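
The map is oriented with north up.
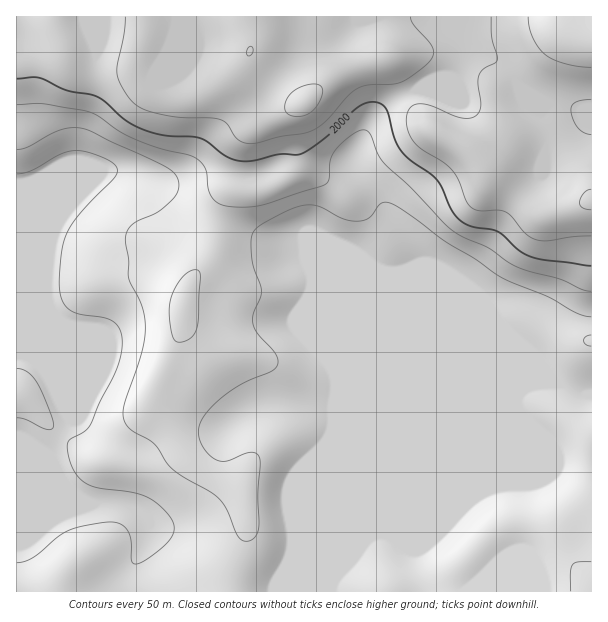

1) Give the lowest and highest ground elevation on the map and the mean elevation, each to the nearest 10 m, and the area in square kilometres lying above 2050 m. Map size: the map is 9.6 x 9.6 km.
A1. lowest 1840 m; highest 2140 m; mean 1930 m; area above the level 15.6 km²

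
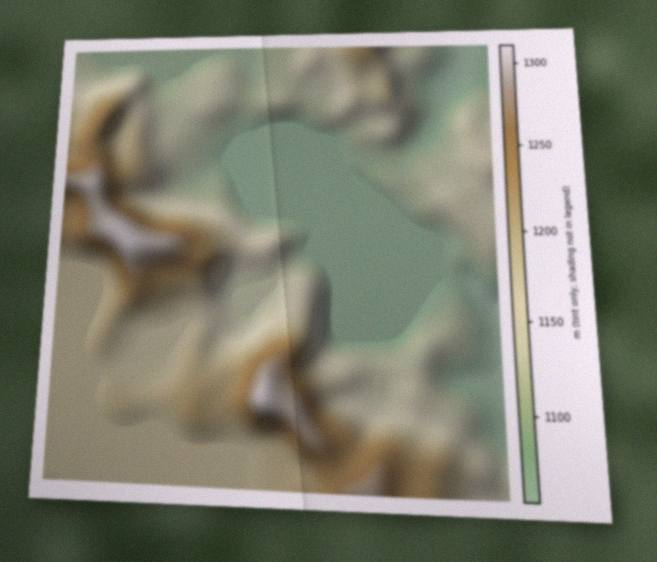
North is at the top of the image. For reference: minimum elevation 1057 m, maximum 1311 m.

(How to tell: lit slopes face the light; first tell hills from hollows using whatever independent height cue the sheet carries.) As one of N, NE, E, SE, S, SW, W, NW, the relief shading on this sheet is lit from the NW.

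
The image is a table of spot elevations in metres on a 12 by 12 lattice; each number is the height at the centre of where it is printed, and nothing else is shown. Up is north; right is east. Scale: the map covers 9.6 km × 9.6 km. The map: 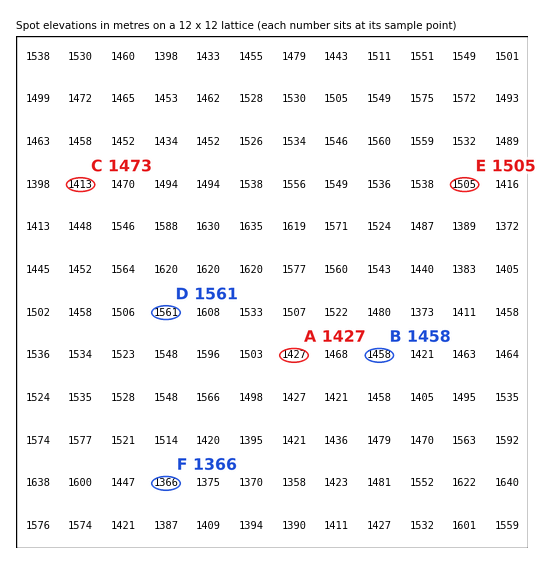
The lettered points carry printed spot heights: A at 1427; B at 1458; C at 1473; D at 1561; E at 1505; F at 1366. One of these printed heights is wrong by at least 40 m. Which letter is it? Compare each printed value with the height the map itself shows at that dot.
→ C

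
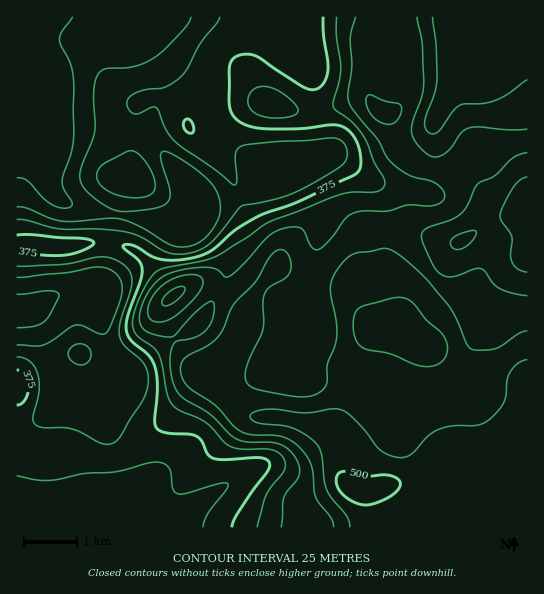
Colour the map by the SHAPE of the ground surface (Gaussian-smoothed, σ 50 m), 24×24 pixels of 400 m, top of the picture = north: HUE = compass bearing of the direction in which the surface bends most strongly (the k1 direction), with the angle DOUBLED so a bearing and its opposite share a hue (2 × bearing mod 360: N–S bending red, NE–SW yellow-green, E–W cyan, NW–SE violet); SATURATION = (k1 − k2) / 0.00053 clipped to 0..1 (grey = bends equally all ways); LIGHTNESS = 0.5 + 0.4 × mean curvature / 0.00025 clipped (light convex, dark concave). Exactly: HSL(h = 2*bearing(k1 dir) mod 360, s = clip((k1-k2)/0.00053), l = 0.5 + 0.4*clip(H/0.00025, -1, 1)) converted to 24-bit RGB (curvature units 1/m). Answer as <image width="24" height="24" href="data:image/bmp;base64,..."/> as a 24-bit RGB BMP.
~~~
<image width="24" height="24" href="data:image/bmp;base64,Qk32BgAAAAAAADYAAAAoAAAAGAAAABgAAAABABgAAAAAAMAGAAATCwAAEwsAAAAAAAAAAAAAh5CCeIGMjnF4g3eCgH9/gIB/gXl+g4RtWICIYIKhg3ijl2+Ymo51o4tqVStFi6EsnsFIhpFbXXt2am+BkJmCjH6AenaCfn+BkYNZgHpTeYBugIB8f4B8f4B/dWqFond3XoNVOXhNS36GkXWys5+5t1C5wzPBvObGgZy/qoeqYYeQUoJsdZF2jHuCfXqDf36CkYRVoKBjYItPYYlOhpRbbYNUVG9RkXFormx7g4tGGU0UHFYajFk0cic8gNaPqdmyc2SrlZTDuWbTrXicV4F1hoRyhH10gIR5i5fQopvSnJvPdpbNg1/EwHeufGeLWYRnfWWU1zR/t0AcGCoJGS8KP8MyWOFLk4lBWq5LTn1kekaCzpShgWegc4SFf4B/foB9XKw8XpeOp4iGilZ/X0V3tnmnvnuplGRlSy84hDFP6MTnvrfyXr36geblfLG4icWtdKqcbD1ZOnFcoql7roSviG+wqXGehnhtgO46JV1LgW9Df2RXRnpqUmqQ0EWT0SxSf0SPaejHnejfnrPgm7HkZ3bKrH/Bt2thdTY3b32AcoF6SYdHj5RhblhbmF+AsnKE7fLZHSZ4g2tfbolbfoB/Jkxchidx25GapcvHe9OWP55TWX9EcV08ZE05empBqE5LrZaKVYaGgHpqe4Fac4Fif11rUnN+tqGJ7KGsfRSZs2aEb8R/U26CNBAqK1pGwujHyMXdwpukhn5mTHJhem9kZWqOfHOWlYhzrI9ffjtTlEQ3h8lMJ6N6aJeoUnOpl7uotkRZeznHuLXWwKvVdgCMxihvD/VFAPEcPZZQ32qWxnRxUIh8ZnaBYYRyS0WDt1tusWdraWOjjc/W3OjsQlbDSVx6UHVRcKFQa3E6QV5BpMBWjlQ/HgBs/c708di4G58SHmA4Zy+H4r+wgoesSlKAf3+APDNmlKx9mLHAmaDGi8Wil5pikzaBfHGAfoB+bIZieoFYS3ldh7NQgkhKBh0tNXjR/M/g99TmEoFiFHd30LiRv1xbQG9ueH+ATDeIfcOFdJNzg5JssqZ6ell1g1R1f3+AgHp3gXRahIwuT14dUW4STFklGi8vAVUZWPVS98/88cz/CE29VHSh1XGNqn96OIaaWneuk6h9eIN0h5Z7oJpxgj1niYlRc31jlUdupHFkqoTPpYDXk4XYNXulMnyRRv+kK/+FEZtT8zK2/2ndSkydv4Kq18i+QlmYTGWHrZaLdYd7kJpzg01kkDx0v51+Rn5pTm+Qtai5prvuzN7/0sz/18z/zNr/xPX4fQQJLCEHBzIBuHscxXevfoGq262pnE+aRmp0nJBwm3+Bm3iZe02abI/JzbzfvYHNQ3GKmKNUmsR0XnQyPTIVXjkGUjgAMyEAdXgxfYB9fIB/CFAzbb8rWLKVvIrG6ozng2O6caelkK2uimWmeaCvVJybg1FvzXCLi1C3vIWatqA1Zyk4byA7nUM1vYVrjZPEduS0NmaRgH5/exx9fs1CP2wgIkoNQ4cizoPFt425iF5ngUA/m387X1Q5U109f7FZX1WVxLago41+Uz2HbUTDsbPSp7PRwNPYdobLYDZ6YRYqSuhLYKqMf4B/f4B/RntCGV0RnU4ylRUojWAxmb1VV3+veJmvbKh6UG93ird0hnRaXnx8OlttnrZxlI1ny8pnchRCYg8qceKehdCgdUhVeH9WfYBkf4Bre4B1JRIxs1I/p82hoeXJLEi/rGydmoV/YYiQa6R6gIB/enqAO0d0pKljkIBavZ5WXRyBn73Znde5kkGFoDdUlWQze34qd5gnXGogGxIkls9PkuhlUssiFBoyo4t4m6+sdoqiboSLgIB/dXSASEqDloN6nJaHp5WMQWOegMaZsm17aTSQuXfJyMHjxtzziZvzo1P8VjjpxvHcsLfZ2paEED1NOaNIiZNeg2NbfnFegH9/c3OASUp3g52BjbKomIyzh3KuX5V5pFhpTUt+bbiepdSzlH+yZUN2Rytzx366t9uaVFl56rCjHzubWZVgWnpYfHVsiX53gH9/e1l0Vnt/dLh4baN+aHeCn2+Vm2yVlGaJeY6XZK5sj6pOfVNEcU5XLChMpr5Vx9F/XFN008SANTGic1WoaImAZnh1iopxi2mLdGSedqimdK97dYFqX2pgZ3Nnj3ONkHego5ablY5+loBrfmV6cWuAPyhzrdWMp7J3bl97w8F/QqnDODSRqnl/ZGqEhIyBc4CMa3WHkJp1kYdmfmtkbHxmV3JjanladXxZnYtdm3pploR5fXKEYV+BNDWFx9aQmoFrfHqArsB3Kji4ND1tsJl4aHGHfIl6"/>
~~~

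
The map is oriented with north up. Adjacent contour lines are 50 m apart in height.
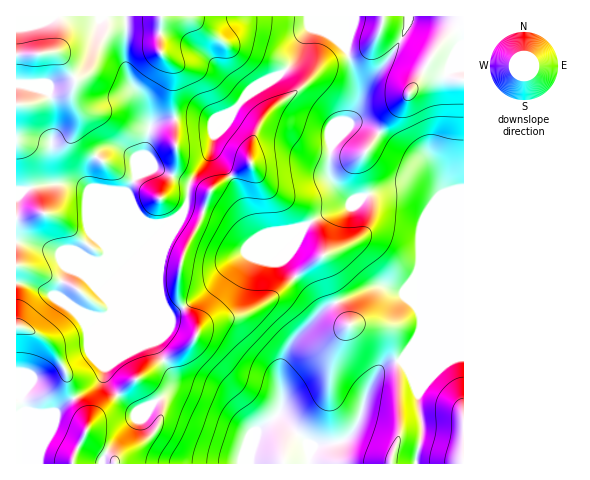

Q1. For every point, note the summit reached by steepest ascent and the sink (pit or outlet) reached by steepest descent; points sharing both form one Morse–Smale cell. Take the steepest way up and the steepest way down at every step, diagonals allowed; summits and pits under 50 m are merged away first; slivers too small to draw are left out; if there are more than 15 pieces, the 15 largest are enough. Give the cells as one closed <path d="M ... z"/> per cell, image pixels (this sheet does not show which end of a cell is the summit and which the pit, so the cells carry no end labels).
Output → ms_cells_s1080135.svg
<path d="M349 16l-333 1 0 225 19 3 33 11 16 0 6 3-23 10-7 15-2 11 22 16 21 6 5-1 7-7 23-56 32-32 8-4-14 38-2 12 3 56-7 17 0 6 15 28 7 6 44 15 18 18 13 18-2 33 57 0 1-9 7-10 16-1 14-4 6-7 7-13 8-29 11-19 10-8 12-3 17-21 4-10 0-15-4-6 3-72 10-26 14-17 0-6-6-15-13-15-19-6-30-22-12-6-13-1-5 6 10-18 2-9-1-17-11-36 4-17z"/><path d="M463 16l-113 1 0 15-4 17 11 36 1 17-11 25 4-4 13 1 12 6 30 22 19 6 13 15 6 15 0 6-14 17-10 26-3 72 4 6 0 15-4 10-14 20 46 0 15-3z"/><path d="M175 218l-7 3-6 9-1-2-25 25-23 56-7 7-5 1-21-6-22-16 2-11 7-15 23-10-6-3-16 0-37-12-15-1 1 221 18-1 21-51 11-10 27-15 7-8 3-8 2 8 6 10 24 23 14-5 14-11 14-1 53 25 17 10 5 7 0-6-4-6-24-27-10-6-37-12-7-6-14-25-1-9 7-17-3-56 2-12 14-34z"/><path d="M104 371l-3 8-7 8-27 15-11 10-21 52 216-1 2-25-10-11-65-32-14 1-14 11-14 5-24-23-6-10z"/><path d="M463 358l-14 2-47 0-17 5-7 7-11 19-8 29-7 13-11 9-25 3-7 10 0 8 154 1z"/>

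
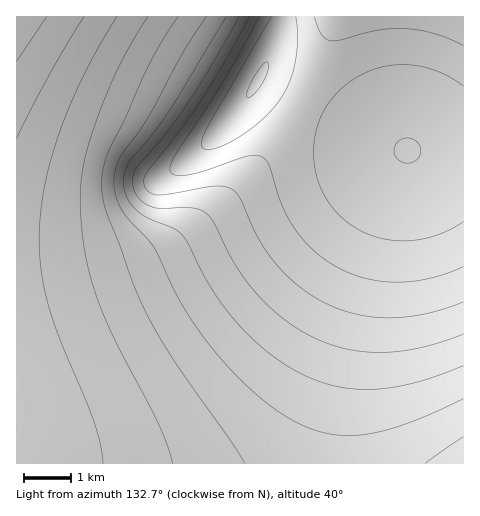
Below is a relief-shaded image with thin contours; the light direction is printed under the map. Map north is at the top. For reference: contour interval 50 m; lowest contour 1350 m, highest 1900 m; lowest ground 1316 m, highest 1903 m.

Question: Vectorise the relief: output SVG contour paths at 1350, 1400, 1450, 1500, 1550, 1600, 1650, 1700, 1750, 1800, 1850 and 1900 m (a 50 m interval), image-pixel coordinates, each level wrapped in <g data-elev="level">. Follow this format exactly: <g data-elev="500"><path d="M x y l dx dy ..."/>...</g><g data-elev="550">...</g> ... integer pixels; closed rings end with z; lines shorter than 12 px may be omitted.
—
<g data-elev="1350"><path d="M47 17l-30 44"/></g><g data-elev="1400"><path d="M84 17l-35 59-32 62"/></g><g data-elev="1450"><path d="M117 17l-32 56-25 57-15 52-4 25-2 24 2 36 7 38 12 35 34 81 6 23 3 19"/></g><g data-elev="1500"><path d="M148 17l-17 26-14 27-24 60-7 23-4 20-2 20 1 22 5 45 13 42 17 40 43 83 9 21 5 17"/></g><g data-elev="1550"><path d="M425 463l38-26"/><path d="M178 17l-28 45-26 58-16 32-6 22 1 22 4 18 26 69 17 38 26 43 53 75 16 24"/></g><g data-elev="1600"><path d="M206 17l-24 38-35 64-26 36-5 12-2 13 1 14 6 14 8 11 25 29 22 45 18 30 29 38 34 34 33 24 15 7 15 6 28 4 31-4 38-12 46-21"/></g><g data-elev="1650"><path d="M226 17l-58 95-40 53-4 9-1 9 2 10 5 9 6 7 8 7 28 12 9 6 7 9 23 45 24 32 16 17 16 15 18 12 17 10 18 8 17 5 19 2 19 0 20-2 21-5 47-16"/></g><g data-elev="1700"><path d="M239 17l-28 48-25 41-21 28-29 35-3 7 0 7 4 13 8 8 9 4 8 1 30-1 8 2 7 4 7 9 22 43 21 28 15 15 15 13 17 10 17 9 33 9 34 2 36-5 39-13"/></g><g data-elev="1750"><path d="M249 17l-22 42-25 39-21 31-35 45-2 8 2 7 6 5 7 1 55-9 10 0 8 3 9 10 21 45 18 25 13 12 15 12 17 10 16 7 28 6 30 2 32-5 32-11"/></g><g data-elev="1800"><path d="M463 46l-30-13-30-4-25 1-37 10-11 1-4-2-5-5-7-17"/><path d="M259 17l-36 65-49 75-4 10 1 6 7 2 12-1 55-17 8-2 7 1 5 3 4 6 13 39 13 25 19 22 23 16 14 7 16 5 31 3 33-4 32-11"/></g><g data-elev="1850"><path d="M463 86l-22-13-25-8-26 0-23 7-23 14-17 19-10 22-3 26 3 25 10 22 16 19 21 14 25 7 25 0 26-6 23-12"/><path d="M272 17l-65 112-6 14 1 4 2 2 6 0 10-2 22-12 22-17 16-19 10-17 5-20 3-24-2-21"/></g><g data-elev="1900"><path d="M403 162l10 0 7-7 0-9-7-7-6-1-5 1-7 7 0 9 3 5z"/><path d="M247 97l3 0 3-2 10-12 5-14-1-7-4 3-8 11-7 14z"/></g>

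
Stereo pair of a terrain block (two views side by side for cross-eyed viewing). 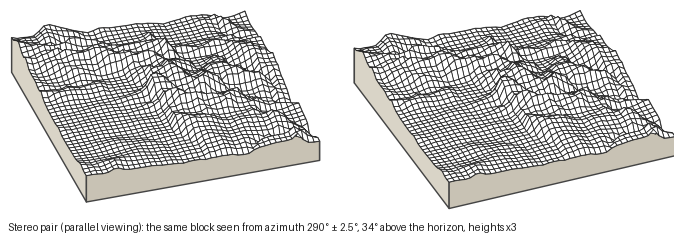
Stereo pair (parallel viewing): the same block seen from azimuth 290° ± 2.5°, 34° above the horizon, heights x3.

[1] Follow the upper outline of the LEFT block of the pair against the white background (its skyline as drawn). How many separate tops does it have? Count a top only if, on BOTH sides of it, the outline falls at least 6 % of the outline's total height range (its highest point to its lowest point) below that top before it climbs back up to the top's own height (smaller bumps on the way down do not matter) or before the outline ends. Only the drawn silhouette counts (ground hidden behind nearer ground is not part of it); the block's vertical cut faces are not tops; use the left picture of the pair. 2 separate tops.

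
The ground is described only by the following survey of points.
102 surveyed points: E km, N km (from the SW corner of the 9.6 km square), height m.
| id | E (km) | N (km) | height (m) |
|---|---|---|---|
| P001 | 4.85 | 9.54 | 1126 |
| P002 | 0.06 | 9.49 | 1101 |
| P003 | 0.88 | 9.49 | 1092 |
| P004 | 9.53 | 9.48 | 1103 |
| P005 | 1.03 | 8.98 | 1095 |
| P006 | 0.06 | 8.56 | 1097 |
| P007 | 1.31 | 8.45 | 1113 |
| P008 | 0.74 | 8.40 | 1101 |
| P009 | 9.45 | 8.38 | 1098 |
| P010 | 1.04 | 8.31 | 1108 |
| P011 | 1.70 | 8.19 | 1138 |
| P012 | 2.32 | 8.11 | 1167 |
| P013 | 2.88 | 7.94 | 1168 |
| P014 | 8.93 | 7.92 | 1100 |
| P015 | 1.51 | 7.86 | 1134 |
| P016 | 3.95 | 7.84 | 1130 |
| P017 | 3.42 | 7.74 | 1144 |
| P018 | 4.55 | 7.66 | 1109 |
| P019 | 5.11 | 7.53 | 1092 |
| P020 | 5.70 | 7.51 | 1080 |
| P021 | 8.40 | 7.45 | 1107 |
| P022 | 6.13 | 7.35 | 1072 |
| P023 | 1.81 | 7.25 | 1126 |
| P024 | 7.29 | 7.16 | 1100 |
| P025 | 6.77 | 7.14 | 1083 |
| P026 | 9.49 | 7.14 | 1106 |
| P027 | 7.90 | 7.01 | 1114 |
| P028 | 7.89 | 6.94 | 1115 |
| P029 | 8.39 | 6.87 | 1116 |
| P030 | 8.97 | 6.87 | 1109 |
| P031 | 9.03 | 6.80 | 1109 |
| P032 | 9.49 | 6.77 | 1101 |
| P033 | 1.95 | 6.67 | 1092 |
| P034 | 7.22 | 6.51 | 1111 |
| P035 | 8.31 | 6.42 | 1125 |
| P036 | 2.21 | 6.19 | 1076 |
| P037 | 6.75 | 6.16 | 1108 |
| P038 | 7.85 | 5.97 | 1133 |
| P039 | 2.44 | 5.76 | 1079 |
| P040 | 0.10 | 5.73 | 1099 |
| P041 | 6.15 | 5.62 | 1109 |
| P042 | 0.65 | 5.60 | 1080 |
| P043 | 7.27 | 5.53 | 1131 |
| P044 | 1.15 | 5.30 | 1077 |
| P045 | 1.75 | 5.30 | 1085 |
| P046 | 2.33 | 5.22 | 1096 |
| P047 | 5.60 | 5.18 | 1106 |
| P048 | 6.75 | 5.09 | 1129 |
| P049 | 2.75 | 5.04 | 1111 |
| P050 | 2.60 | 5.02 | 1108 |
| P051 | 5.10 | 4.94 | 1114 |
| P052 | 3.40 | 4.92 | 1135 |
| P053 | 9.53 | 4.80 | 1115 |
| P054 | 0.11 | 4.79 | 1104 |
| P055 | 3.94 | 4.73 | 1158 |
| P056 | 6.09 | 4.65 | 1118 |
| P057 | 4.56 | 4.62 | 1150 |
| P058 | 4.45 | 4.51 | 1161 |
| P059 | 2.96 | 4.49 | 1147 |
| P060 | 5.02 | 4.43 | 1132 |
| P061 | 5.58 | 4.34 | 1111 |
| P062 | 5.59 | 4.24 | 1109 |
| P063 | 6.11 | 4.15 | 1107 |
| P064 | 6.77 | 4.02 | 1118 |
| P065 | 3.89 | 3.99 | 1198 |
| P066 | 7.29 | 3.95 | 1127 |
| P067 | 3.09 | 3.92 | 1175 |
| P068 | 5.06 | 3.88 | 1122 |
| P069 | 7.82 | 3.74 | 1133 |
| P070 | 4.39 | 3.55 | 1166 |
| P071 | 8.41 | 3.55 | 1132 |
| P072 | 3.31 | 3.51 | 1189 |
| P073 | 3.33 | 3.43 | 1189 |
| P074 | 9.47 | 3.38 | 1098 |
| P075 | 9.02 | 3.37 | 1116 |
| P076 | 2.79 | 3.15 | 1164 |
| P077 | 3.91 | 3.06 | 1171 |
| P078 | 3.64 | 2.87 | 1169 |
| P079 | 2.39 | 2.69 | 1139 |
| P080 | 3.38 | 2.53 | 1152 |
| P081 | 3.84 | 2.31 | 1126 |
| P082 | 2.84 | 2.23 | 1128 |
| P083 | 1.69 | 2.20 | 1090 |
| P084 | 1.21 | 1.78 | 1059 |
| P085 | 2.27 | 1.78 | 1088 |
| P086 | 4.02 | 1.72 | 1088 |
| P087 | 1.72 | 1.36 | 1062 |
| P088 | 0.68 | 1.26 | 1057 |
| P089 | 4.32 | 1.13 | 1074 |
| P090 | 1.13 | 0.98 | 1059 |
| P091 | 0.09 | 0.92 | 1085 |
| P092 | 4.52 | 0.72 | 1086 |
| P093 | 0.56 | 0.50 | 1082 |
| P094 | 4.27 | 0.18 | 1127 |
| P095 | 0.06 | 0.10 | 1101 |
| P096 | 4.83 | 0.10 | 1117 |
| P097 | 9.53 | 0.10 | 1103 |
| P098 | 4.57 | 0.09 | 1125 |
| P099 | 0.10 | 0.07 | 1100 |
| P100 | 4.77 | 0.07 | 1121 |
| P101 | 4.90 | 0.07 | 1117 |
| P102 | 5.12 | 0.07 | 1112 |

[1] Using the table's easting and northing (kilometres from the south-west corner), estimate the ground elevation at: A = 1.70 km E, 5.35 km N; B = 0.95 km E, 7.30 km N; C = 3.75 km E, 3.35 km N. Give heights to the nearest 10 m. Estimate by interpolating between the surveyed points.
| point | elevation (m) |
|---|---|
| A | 1080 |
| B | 1120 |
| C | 1190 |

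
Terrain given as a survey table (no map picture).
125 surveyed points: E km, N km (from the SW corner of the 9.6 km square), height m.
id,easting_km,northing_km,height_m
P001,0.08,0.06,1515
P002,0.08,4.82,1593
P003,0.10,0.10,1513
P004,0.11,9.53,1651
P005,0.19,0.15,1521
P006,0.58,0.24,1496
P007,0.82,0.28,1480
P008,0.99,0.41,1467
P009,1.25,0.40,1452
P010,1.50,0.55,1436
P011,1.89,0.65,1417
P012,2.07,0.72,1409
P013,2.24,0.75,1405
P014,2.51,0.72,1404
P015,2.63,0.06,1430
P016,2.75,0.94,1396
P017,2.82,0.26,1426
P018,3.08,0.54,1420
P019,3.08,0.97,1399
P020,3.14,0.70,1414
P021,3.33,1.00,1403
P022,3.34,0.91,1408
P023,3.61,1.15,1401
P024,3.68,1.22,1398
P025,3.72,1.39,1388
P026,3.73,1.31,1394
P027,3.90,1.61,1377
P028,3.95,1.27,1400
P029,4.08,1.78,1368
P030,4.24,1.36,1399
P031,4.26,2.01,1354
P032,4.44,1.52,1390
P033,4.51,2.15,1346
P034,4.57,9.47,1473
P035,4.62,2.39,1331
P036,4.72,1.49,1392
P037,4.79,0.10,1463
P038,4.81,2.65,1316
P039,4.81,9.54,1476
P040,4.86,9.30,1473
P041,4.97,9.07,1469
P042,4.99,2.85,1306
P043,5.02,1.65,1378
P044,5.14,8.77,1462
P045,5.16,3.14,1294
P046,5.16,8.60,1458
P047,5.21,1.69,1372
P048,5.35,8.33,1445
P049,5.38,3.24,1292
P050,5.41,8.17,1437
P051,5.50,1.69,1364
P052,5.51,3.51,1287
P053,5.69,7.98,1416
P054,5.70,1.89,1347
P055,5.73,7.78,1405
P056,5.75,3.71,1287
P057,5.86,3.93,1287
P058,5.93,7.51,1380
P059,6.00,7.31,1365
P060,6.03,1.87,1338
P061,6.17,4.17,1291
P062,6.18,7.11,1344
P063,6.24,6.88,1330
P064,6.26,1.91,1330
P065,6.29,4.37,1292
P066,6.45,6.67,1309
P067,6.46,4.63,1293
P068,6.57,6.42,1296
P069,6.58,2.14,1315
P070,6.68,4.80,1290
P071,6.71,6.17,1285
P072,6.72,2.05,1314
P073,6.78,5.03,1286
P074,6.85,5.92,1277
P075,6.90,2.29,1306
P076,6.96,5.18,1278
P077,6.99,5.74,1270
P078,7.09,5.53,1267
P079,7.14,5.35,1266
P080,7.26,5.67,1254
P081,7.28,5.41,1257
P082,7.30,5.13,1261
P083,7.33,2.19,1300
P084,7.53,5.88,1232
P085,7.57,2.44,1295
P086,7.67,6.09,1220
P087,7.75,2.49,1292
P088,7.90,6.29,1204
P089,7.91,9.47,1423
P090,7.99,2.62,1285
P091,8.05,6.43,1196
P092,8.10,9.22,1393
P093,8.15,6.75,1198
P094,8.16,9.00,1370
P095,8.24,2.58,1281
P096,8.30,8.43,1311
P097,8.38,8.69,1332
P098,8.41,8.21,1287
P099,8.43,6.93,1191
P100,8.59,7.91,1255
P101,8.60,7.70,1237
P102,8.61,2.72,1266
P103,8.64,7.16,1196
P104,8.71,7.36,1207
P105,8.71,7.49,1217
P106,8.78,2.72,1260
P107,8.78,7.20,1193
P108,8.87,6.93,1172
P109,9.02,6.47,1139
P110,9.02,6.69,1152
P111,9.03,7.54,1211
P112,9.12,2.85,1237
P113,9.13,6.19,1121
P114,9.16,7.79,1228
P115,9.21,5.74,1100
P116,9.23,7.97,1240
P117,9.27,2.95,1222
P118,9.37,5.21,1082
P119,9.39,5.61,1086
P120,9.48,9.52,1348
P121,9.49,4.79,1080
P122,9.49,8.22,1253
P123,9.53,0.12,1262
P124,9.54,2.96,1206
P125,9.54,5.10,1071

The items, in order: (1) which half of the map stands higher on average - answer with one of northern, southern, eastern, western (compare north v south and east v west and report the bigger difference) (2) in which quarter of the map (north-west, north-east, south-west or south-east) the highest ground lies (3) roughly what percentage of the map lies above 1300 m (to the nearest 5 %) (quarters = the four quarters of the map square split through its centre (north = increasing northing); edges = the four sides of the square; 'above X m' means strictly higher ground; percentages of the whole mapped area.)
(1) On average the western half of the map is the higher ground.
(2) Look to the north-west quarter for the highest ground.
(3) About 70 % of the map lies above 1300 m.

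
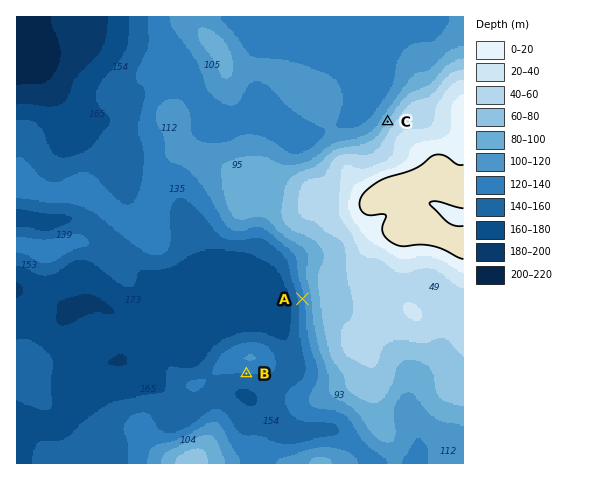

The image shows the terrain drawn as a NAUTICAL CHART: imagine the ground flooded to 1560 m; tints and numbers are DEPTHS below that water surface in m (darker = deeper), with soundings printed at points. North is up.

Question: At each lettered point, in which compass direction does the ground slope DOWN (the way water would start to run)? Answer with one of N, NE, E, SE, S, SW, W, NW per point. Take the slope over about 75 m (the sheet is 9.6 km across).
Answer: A W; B S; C NW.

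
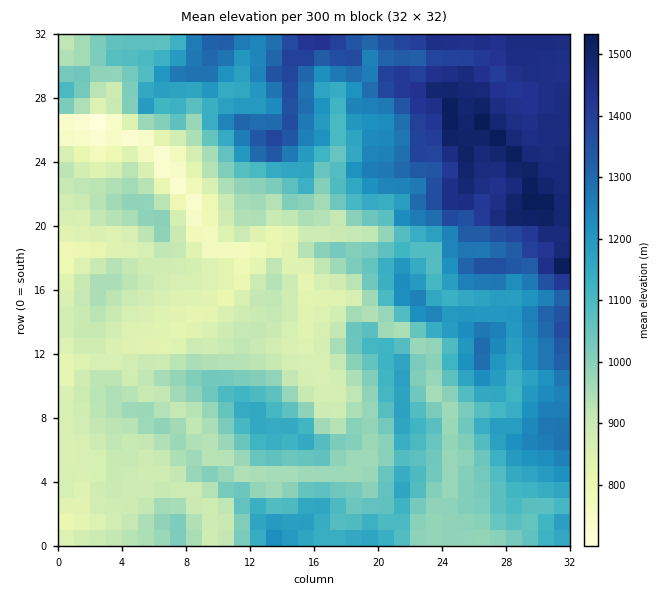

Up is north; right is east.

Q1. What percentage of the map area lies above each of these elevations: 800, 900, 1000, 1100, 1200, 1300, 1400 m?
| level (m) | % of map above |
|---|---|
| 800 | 97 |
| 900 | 78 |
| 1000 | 57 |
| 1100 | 43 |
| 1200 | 29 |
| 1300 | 18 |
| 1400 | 11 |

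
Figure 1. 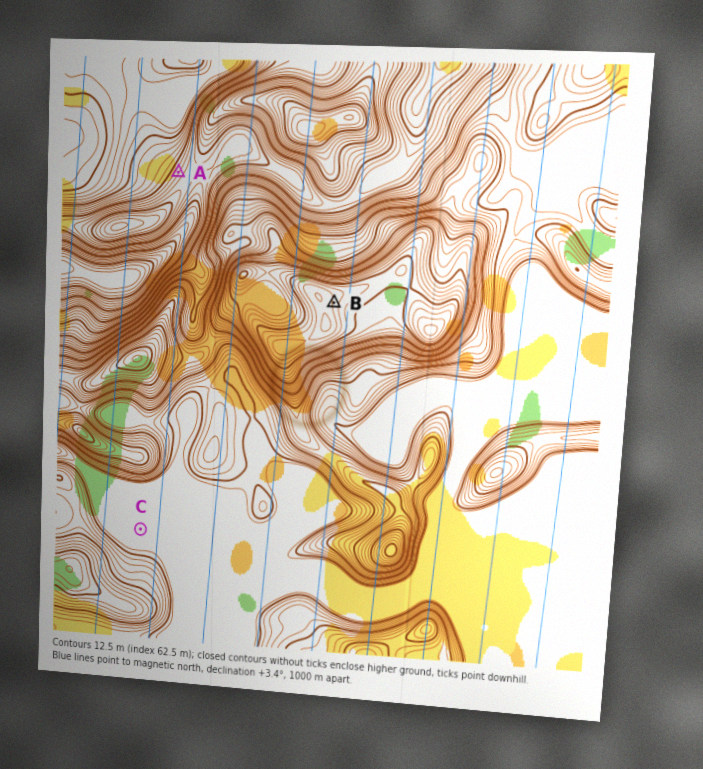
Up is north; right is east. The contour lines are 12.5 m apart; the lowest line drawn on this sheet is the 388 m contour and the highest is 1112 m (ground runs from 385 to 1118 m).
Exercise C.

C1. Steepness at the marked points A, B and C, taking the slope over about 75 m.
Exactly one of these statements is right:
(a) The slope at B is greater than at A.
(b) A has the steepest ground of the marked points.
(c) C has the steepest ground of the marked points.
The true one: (b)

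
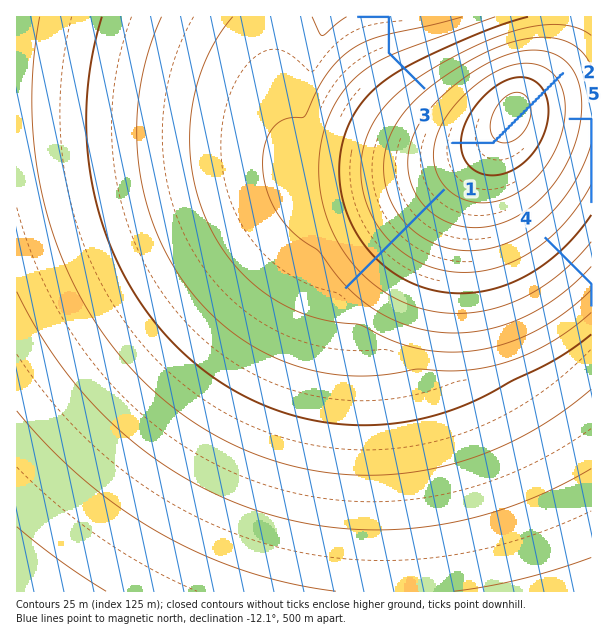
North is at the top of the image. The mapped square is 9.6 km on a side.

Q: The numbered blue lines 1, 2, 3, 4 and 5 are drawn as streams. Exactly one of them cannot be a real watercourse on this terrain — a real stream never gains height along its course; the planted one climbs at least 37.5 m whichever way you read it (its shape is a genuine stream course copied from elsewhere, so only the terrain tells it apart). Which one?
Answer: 2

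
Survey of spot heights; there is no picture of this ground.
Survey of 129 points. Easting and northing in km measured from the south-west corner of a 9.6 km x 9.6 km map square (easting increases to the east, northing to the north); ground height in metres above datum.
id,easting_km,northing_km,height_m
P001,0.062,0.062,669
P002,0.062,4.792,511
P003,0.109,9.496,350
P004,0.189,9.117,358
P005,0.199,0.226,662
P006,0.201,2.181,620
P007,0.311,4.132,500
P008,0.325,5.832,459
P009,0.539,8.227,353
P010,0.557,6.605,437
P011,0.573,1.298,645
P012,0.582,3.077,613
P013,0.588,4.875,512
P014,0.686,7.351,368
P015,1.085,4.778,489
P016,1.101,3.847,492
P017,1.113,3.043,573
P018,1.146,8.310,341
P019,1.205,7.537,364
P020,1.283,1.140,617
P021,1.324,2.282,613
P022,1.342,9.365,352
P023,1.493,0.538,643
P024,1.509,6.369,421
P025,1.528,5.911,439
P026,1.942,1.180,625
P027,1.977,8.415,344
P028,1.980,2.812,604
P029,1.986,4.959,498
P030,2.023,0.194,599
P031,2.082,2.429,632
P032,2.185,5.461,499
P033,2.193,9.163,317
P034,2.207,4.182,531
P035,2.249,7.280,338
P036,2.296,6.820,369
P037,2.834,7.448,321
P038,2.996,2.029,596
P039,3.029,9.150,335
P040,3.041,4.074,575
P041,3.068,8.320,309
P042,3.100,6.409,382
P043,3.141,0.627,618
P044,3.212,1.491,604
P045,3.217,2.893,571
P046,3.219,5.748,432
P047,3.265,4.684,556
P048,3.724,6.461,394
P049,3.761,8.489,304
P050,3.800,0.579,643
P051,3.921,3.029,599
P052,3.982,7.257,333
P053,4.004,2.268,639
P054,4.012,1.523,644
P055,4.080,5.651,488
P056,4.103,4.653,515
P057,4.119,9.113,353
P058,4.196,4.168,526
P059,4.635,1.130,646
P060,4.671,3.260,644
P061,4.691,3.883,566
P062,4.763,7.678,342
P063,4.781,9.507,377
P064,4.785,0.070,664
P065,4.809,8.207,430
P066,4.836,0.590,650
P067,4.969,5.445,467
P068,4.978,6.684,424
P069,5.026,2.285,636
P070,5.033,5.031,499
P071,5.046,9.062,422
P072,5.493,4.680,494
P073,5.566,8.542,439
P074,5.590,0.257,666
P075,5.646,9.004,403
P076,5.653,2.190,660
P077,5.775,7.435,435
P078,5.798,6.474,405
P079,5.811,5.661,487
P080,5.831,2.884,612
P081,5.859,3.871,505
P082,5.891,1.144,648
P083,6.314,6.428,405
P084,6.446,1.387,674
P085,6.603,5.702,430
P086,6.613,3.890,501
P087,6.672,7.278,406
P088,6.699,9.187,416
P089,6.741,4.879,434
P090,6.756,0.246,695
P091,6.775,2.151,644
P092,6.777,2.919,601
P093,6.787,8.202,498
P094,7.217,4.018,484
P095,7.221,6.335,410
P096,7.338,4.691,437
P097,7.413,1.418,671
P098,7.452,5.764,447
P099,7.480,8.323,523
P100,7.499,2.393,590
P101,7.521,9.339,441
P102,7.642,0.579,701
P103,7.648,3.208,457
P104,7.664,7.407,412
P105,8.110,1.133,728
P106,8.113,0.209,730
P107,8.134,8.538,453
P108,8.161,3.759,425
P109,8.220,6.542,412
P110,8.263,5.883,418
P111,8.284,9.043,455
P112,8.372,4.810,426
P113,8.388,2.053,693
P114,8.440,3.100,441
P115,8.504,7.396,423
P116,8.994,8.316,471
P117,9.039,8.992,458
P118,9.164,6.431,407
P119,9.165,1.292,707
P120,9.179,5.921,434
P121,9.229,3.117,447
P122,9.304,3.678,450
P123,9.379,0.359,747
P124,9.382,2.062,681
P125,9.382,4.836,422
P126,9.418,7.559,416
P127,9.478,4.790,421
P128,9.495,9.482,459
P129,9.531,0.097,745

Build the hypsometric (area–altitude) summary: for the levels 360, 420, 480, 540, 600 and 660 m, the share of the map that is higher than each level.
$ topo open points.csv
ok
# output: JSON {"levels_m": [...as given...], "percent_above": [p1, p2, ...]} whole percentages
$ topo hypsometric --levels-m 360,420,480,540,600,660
{"levels_m": [360, 420, 480, 540, 600, 660], "percent_above": [90, 73, 49, 36, 29, 10]}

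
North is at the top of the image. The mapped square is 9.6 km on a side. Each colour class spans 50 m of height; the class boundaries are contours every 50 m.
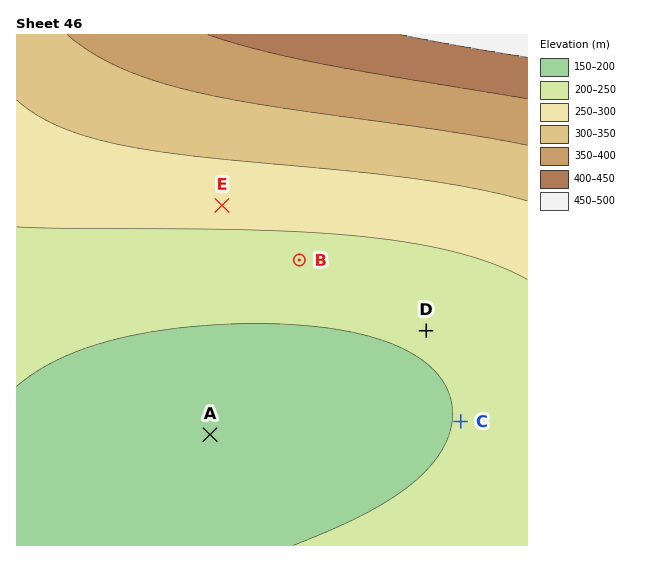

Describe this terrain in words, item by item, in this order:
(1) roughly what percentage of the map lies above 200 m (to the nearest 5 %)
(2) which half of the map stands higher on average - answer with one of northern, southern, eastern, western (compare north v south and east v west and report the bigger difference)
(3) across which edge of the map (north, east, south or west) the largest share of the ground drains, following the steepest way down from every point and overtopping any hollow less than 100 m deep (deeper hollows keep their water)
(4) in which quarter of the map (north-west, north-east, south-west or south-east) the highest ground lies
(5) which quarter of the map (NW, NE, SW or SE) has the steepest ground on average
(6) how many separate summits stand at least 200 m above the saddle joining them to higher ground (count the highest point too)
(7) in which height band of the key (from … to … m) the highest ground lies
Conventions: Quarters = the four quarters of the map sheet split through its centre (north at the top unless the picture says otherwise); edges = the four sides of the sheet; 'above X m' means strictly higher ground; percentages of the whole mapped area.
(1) About 70 % of the map lies above 200 m.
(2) Taken as a whole, the northern half is higher than the southern.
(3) Drainage is mainly to the south: more ground falls towards that edge than towards any other.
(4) The highest point lies in the north-east quarter of the map.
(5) Slopes are steepest in the north-east quarter.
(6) There is 1 summit with 200 m or more of prominence.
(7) The highest point is somewhere between 450 and 500 m.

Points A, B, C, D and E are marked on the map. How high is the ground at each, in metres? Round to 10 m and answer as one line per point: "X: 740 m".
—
A: 170 m
B: 230 m
C: 200 m
D: 210 m
E: 270 m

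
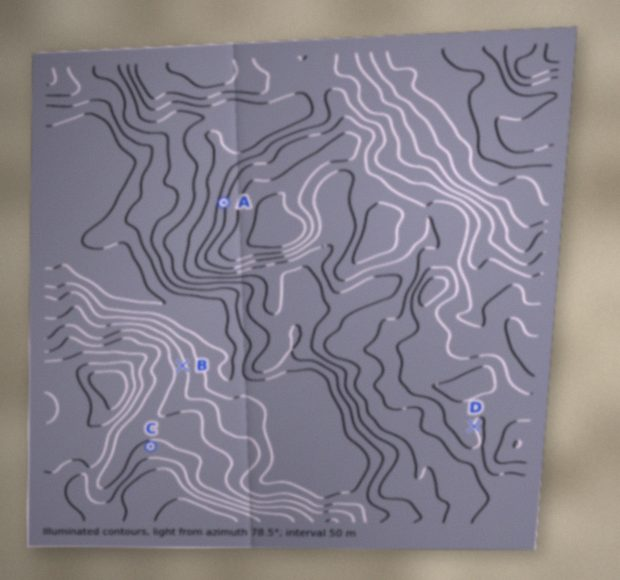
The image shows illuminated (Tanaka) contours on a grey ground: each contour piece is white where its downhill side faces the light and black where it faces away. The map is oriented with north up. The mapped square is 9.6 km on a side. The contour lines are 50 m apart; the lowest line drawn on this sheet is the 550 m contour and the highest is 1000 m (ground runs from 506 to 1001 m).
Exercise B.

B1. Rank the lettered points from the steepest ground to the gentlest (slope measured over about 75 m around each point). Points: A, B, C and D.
A B C D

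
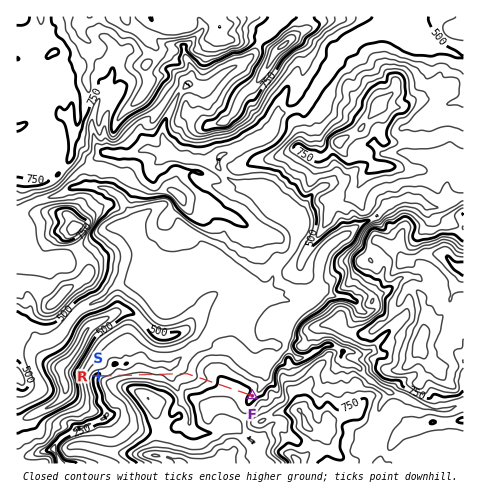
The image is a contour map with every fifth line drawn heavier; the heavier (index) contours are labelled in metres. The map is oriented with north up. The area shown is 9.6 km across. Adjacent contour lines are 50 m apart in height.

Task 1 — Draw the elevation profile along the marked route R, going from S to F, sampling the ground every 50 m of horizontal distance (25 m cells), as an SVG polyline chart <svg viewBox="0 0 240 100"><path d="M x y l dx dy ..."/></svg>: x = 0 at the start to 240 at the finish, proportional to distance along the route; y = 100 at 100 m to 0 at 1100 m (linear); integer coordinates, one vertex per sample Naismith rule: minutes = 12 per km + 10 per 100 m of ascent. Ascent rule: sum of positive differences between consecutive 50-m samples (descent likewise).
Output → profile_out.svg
<svg viewBox="0 0 240 100"><path d="M0 86l4-2 3-2 4-1 3-1 4-1 3-2 4-1 3 0 4-1 4 0 3 0 4 0 3-1 4 0 3 0 4 0 3 0 4 0 3 0 4 0 4 0 3 0 4 1 3 0 4 0 3 0 4 0 3 1 4 1 4 1 3 0 4-1 3-1 4 0 3-1 4 0 3 0 4-1 4-1 3 0 4-1 3-1 4-1 3-2 4-1 3-1 4-1 3-1 4-1 4-1 3-1 4-1 3-1 4-1 3 0 4-1 3 0 4 0 4 0 3-1 4 1 3 0 4 0 3 1 4 1 3 1 4 2 2 0"/></svg>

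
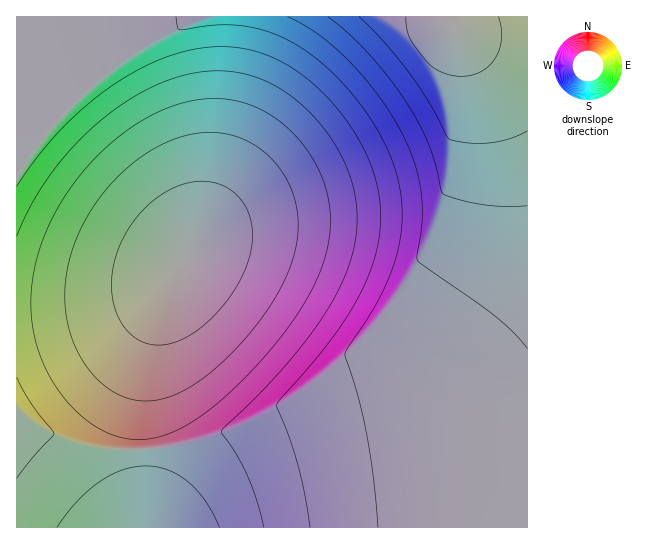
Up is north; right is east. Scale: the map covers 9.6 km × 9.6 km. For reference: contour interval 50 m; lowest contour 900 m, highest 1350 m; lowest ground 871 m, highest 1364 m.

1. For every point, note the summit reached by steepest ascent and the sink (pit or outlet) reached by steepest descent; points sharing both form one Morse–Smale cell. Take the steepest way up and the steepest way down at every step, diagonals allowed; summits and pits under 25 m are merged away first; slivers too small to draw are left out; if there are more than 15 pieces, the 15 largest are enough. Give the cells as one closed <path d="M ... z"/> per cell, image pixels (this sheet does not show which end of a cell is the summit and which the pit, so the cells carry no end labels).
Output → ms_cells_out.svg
<path d="M527 16l-510 0-1 290 53-1 50-6 24-7 16-8 18-15-16 33-14 55-6 45 0 45 2 2 48-6 36-11 80-35 98-30 40-19 16-11 18-16 18-26 12-29 7-41-3-48-10-47-18-47-18-36-12-17 31 10 41 5z"/><path d="M457 29l-2 1 17 27 23 49 10 33 8 38 3 26-1 38-10 37-12 24-12 16-20 19-43 24-111 36-62 28-30 11-44 11-28 2 2 79 383-1 0-481-42-6z"/><path d="M175 269l-16 15-16 8-24 7-50 6-52 2-1 104 22 17 39 16 30 5 35 0-1-47 6-45 9-39z"/><path d="M17 412l0 116 127-1-2-78-35 0-30-5-39-16z"/>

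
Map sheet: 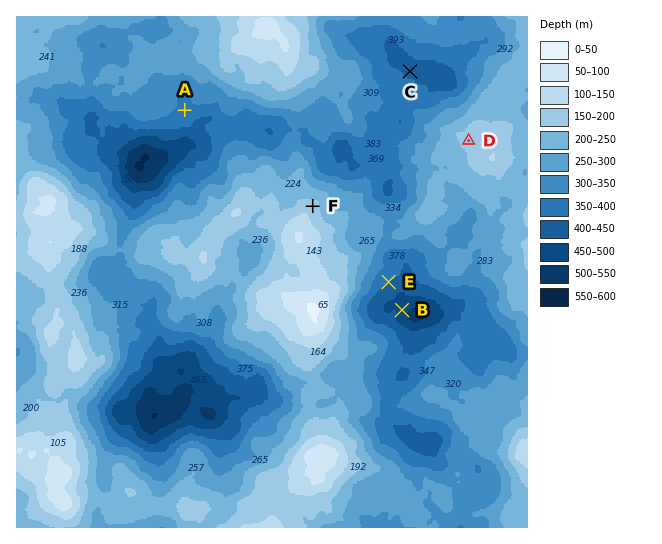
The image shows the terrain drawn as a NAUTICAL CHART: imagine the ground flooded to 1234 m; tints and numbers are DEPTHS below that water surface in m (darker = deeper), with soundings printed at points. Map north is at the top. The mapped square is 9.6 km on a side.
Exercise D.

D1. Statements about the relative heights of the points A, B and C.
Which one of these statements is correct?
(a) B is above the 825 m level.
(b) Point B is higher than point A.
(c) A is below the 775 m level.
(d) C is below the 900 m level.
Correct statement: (d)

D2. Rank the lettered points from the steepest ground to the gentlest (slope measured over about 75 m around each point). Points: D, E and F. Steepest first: E F D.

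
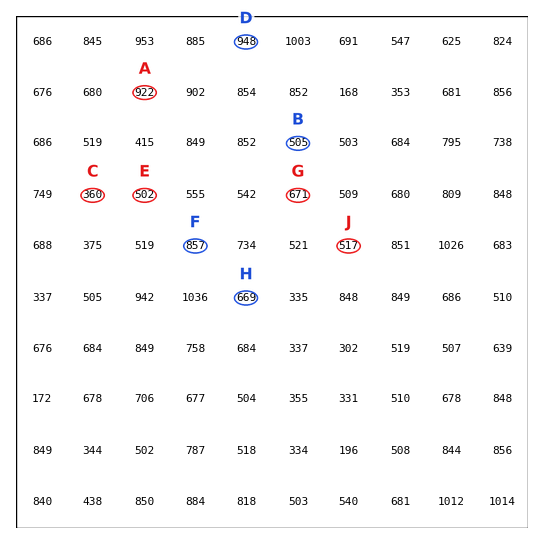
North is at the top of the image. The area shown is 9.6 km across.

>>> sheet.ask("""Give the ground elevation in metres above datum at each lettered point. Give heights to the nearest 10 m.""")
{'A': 920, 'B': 500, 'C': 360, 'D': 950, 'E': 500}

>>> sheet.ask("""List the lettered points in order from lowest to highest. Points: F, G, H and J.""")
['J', 'H', 'G', 'F']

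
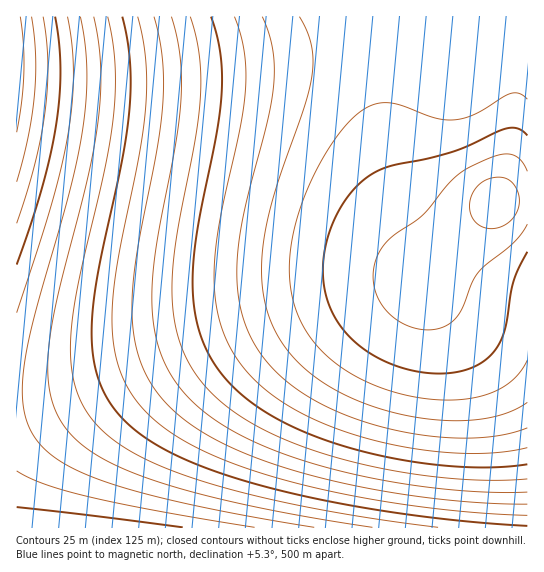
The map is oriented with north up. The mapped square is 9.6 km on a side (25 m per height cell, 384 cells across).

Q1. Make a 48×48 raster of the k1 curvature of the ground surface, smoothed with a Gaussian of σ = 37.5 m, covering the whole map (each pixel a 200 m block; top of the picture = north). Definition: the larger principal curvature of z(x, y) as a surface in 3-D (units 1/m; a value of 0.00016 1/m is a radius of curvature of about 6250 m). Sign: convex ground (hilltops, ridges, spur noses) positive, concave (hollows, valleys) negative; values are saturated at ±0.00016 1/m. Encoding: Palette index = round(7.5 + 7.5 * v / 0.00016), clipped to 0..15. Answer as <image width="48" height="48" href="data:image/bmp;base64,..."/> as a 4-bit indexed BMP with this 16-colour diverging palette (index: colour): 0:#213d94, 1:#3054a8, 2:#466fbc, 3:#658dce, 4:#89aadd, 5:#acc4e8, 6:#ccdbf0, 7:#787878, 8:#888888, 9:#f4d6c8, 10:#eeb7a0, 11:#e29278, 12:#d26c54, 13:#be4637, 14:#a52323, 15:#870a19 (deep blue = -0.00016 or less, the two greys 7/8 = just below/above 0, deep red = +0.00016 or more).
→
<image width="48" height="48" href="data:image/bmp;base64,Qk32BAAAAAAAAHYAAAAoAAAAMAAAADAAAAABAAQAAAAAAIAEAAATCwAAEwsAABAAAAAAAAAAlD0hAKhUMAC8b0YAzo1lAN2qiQDoxKwA8NvMAHh4eACIiIgAyNb0AKC37gB4kuIAVGzSADdGvgAjI6UAGQqHAJmZmZmZmZmZmZmZmZmZmZmZmZmZmZmqqpmZmZmZmZmZmZmZmZmZmZmZmZmZmZmqqpmZmZmZmZmZmZmZmZmZmZmZmZmZmZmqqpmZmZmZmZmZmZmZmZmZmZmZmZmZmZqqqpmZmZmZmZmZmZmZmZmZmZmZmZmZmZqqqpmZmZmZmZmZmZmZmZmZmZmZmZmZmZqqqpmZmZmZmZmZmZmZmZmZmZmZmZmZmZmqqpmZmZmZmZmZmZmZmZmZmZmZmZmZmZmqqpmZmZmZmZmZmZmZmZmZmZmZmZmZmZmaqpmZmZmZmZmZmZmZmZmZmZmZmZmZmZmaqpmZmZmZmZmZmZmZmZmZmZmZmZmZmZmZqpmZmZmZmZmZmZmZmZmZmZmZmZmZmZmZmpmZmZmZmZmZmZmZmZmZmZmZmZmZmZmZmZmZmZmZmZmZmZmZmZmZmZmZmZmZmZmZmZmZmZmZmZmZmZmZmZmZmZmZmZmZmZmZmZmZmZmZmZmZmZmZmZmZmZmZmZmZmZmZmZmZmZmZmZmZmZmZmZmZmZmZmZmZmZmZmZmZmZmZmZmZmZmZmZmZmZmZmZmZmZmZmZmZmZmZmZmZmZmZmZmZmZmZmZmZmZmZmZmZmZmZmZmZmZmZmZmZmZmZmZmZmZmZmYiIiIiIiIiIiIiJmZmZmZmZmZmZmZmZmYiIiIiIiIiIiIiIiIiImZmZmZmZmZmZmYiIiIiIiIiIiIiIiIiIiImZmZiImZmZmoiIiIiIiIiIiIiIiIiIiIiZmIiJmZmqqoiIiIiIiIiIiIiIiIiIiIiIiIiJmZqqu4iIiIiIiIiIiIiIiIiIiIiIiIiJmaq7u4iIiIiIiIiIiIiIiIiIiIiIiIiJmqvMzIiIiIiIiIiIiIiIiIiIiIiIiIiZmrzN7oiIiIiIiIiIiIiIiIiIiIiIiIiZqrze/4iIiIiIiIiIiIiIiIiIiIiIiIiZq83v/4iIiIiIiIiIiIiIiIiIiIiIiIiZq83v/4iIiIiIiIiIiIiIiIiIiIiIiIiZq83//4iIiIiIiIiIiIiIiIiIiIiIiIiZq83v/4iIiIiIiIiIiIiIiIiIiIiIiIiZq7q+/4iIiIiIiIiIiIiIiIiIiImIiIiZmYit/4iIiIiIiIiIiIiIiIiIiJmYiIiIh3ic/4iIiIiIiIiIiIiIiIiIiJmZiIiId3eb74iIiIiIiIiIiIiIiIiIiJmZmIiHd3eL34iIiIiIiIiIiIiIiIiIiZmZmIiHd3eK34iIiIiIiIiIiIiIiIiIiZmZmYiHd2Z6z4iIiIiIiIiIiIiIiIiIiZmZmYiHd2Z5z4iIiIiIiIiIiIiIiIiImZmZmYiHdmZ5z4iIiIiIiIiIiIiIiIiImZmZmYiHZmZ5z4iIiIiIiIiIiIiIiIiImZmZmIiHZmZ6z4iIiIiIiIiIiIiIiIiJmZmZmIh3ZmaK34iIiIiIiIiIiIiIiIiJmZmZmIh3ZmaK34iIiIiIiIiIiIiIiIiJmZmZiIh3Zmeb74iIiIiIiIiIiIiIiIiZmZmYiIh3Zmec7w=="/>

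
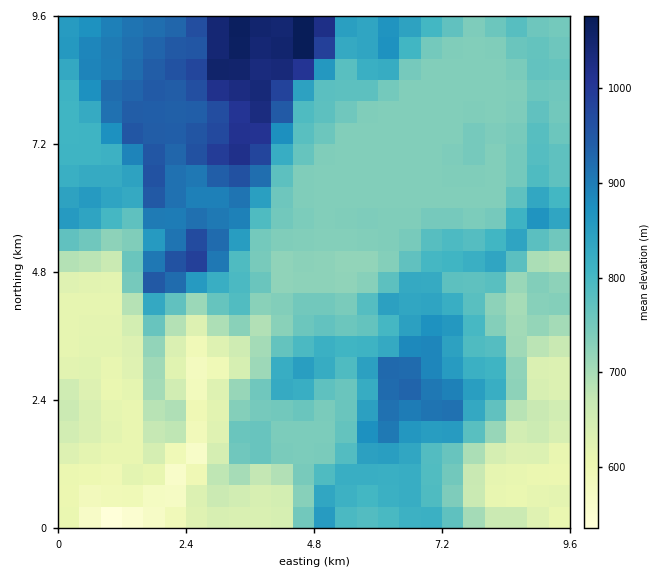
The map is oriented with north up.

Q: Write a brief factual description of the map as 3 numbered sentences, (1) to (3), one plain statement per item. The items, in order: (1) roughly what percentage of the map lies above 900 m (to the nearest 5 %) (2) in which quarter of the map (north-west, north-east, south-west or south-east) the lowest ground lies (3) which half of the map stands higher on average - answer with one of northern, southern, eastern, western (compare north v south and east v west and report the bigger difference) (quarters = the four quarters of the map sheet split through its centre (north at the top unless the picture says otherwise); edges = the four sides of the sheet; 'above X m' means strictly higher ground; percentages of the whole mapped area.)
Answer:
(1) Ground above 900 m makes up about 15 % of the sheet.
(2) Look to the south-west quarter for the lowest ground.
(3) On average the northern half of the map is the higher ground.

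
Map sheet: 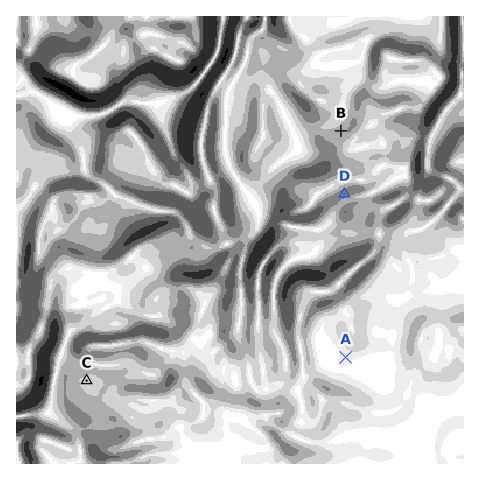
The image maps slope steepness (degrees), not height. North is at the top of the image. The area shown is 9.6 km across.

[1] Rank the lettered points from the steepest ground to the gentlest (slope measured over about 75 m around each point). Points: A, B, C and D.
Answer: D B C A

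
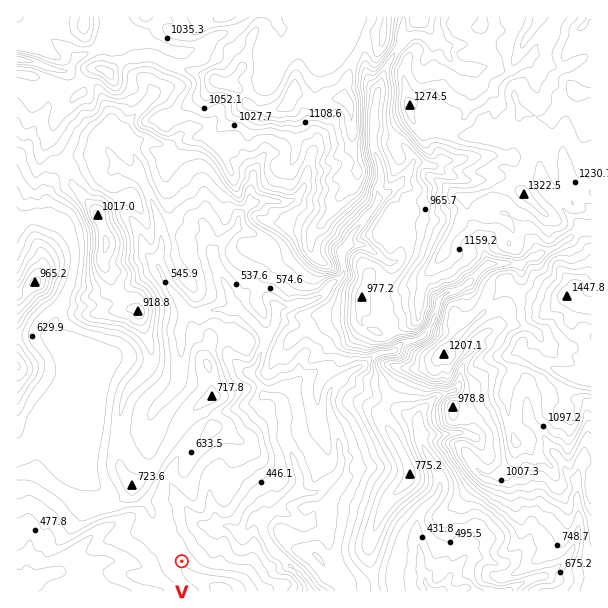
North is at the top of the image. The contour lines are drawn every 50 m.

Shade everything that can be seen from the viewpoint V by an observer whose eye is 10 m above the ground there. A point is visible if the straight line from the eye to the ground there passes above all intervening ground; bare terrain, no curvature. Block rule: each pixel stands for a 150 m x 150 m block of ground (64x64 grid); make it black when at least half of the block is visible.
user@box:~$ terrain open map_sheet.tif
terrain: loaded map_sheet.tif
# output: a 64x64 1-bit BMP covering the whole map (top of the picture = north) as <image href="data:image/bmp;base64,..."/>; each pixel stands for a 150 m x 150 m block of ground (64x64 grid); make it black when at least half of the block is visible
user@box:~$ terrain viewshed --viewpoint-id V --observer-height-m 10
<image width="64" height="64" href="data:image/bmp;base64,Qk0+AgAAAAAAAD4AAAAoAAAAQAAAAEAAAAABAAEAAAAAAAACAAATCwAAEwsAAAIAAAAAAAAA////AAAAAAD4AAYAHwAA/zgAD4A/AAwPsAA/wG8AA4eYAHbBzgAAw4wAfiOOAABzhjz+J54AADkDB84P/wAAGQGB54z/AAAZAOH/if+AAR0Af////4ACGQAPv/8/wA4ZAAf//f/gHhAAA//8//A8EAAB//z/8HAAAADf8O/gYwAAAN/h5+DDAAAAb8HnwIMAAAAnAM/AAgAAADAAz4H+AAAAGADPgZ4AAAAMAF8BjgAAAAYAXgEMAAAAAABJ/wwAgAAAAGf/fg+AAgAAPf8+GAABAAB/jx/AAAEAAH8PDwAAAgACf8ADAAAGAAH/8AAAAA4AAP45AAQAPwAB/BkAZAAAAAAcGQA+AAAAABwYABwAAAADjBgACAAgAAPAGAAAAGAAA/YOAAAAQAAH5AMAAAAgAAeAAgAAACAAB4ACAgAAAAAHgAEAAAAAAAxAAYAAAAAAAAAAgCAAAAAAEADAAAAAAAAYAcAAAAAACAwBAAAAAAGeBEAAAAAAAR8EYAAAAAACG2AgAAAAAAZwACQAAAAAP3AMDcAAAADffvwf8AAAA+P/+BgAAAAB8f/4EAAAAAA+//gQAAAAAB+BOAAAAAAAD4AAAAAAAAAGAAAAAAAACAAAAAAAAAAMAAAAAAAAAAAAAAAAAAAAAAAAAAAAAAAAAAAAAAAAAAAAAAAAAAAAAAAAAAAAAA=="/>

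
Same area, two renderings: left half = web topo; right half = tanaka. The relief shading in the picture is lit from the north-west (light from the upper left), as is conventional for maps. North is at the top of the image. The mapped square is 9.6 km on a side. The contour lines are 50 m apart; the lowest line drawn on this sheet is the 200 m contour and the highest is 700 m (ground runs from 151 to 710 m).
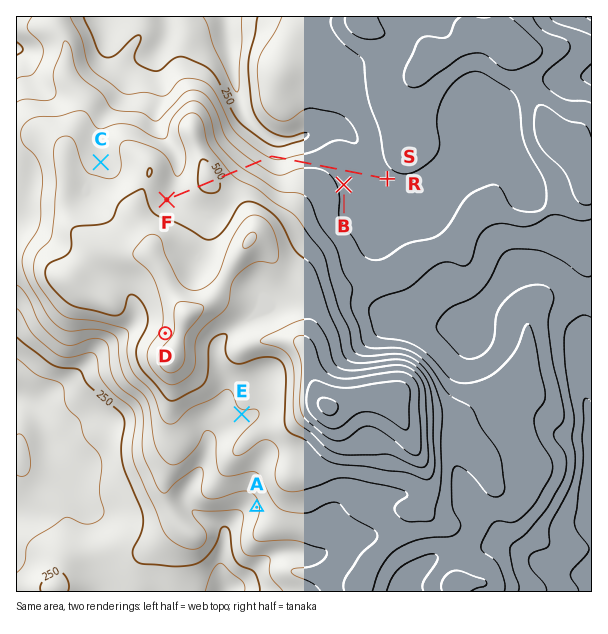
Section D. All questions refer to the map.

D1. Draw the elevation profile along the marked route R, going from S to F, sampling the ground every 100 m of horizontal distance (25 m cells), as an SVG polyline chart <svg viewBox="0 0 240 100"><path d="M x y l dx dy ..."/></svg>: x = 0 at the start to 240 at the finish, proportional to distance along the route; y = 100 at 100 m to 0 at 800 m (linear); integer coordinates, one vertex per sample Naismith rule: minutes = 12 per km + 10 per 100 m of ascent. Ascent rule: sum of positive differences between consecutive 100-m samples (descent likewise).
<svg viewBox="0 0 240 100"><path d="M0 67l6 1 6 0 7 1 6 0 6 0 6-1 7-1 6 0 6-1 6-1 6 0 7 0 6 1 6 0 6 2 7 1 6 2 6 1 6 1 7-1 6-3 6-3 6-3 6-3 7-3 6-3 6-4 6-4 7-3 6-2 6 0 6 1 6 1 7 2 6 1 6 2 6 0 7 0 3-1"/></svg>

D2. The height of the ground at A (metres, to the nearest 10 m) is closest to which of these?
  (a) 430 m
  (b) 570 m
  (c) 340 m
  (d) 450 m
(c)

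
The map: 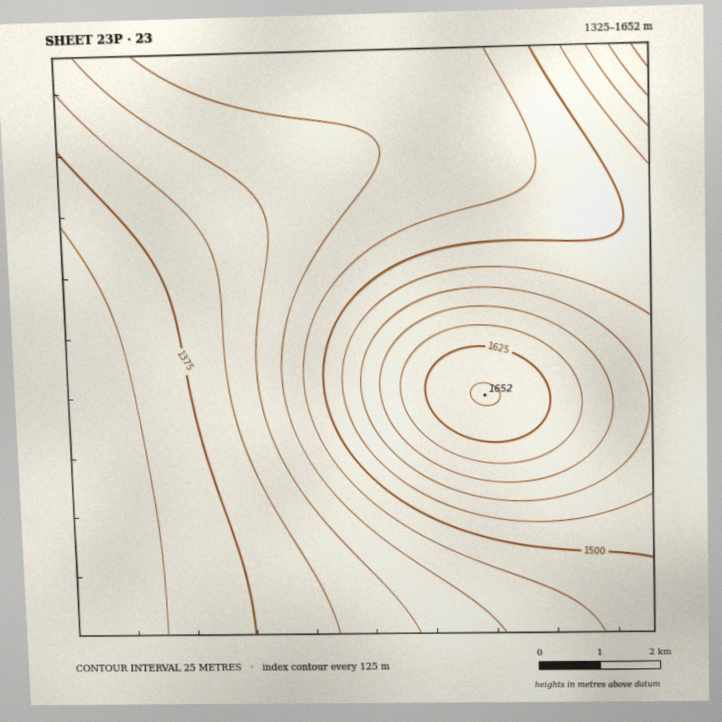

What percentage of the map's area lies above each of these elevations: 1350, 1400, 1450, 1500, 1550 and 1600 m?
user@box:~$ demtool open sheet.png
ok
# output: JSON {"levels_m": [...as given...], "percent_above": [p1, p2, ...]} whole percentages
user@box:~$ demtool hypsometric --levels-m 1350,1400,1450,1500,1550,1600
{"levels_m": [1350, 1400, 1450, 1500, 1550, 1600], "percent_above": [92, 74, 55, 29, 15, 6]}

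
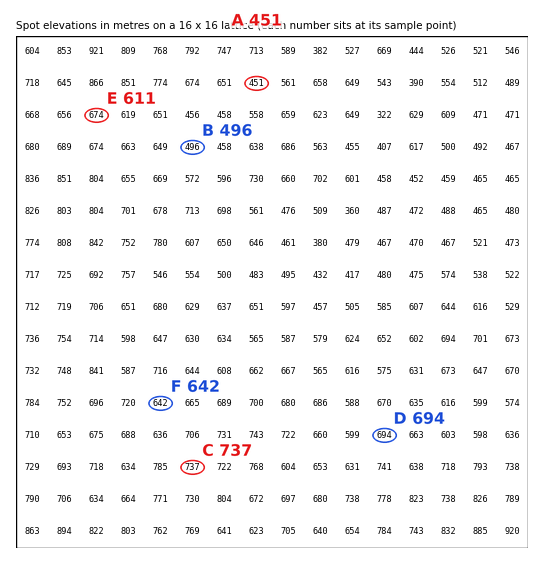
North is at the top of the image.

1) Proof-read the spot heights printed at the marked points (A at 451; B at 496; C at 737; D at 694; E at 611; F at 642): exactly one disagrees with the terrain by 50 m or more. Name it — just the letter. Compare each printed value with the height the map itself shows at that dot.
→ E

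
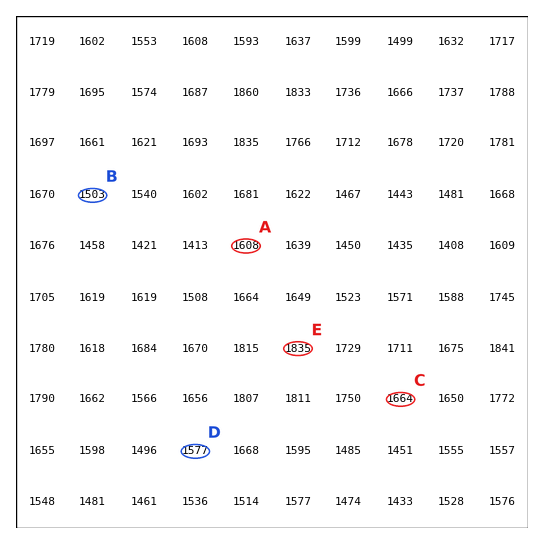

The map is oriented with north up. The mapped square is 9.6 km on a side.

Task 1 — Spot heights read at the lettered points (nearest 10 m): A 1610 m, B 1500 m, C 1660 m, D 1580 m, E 1830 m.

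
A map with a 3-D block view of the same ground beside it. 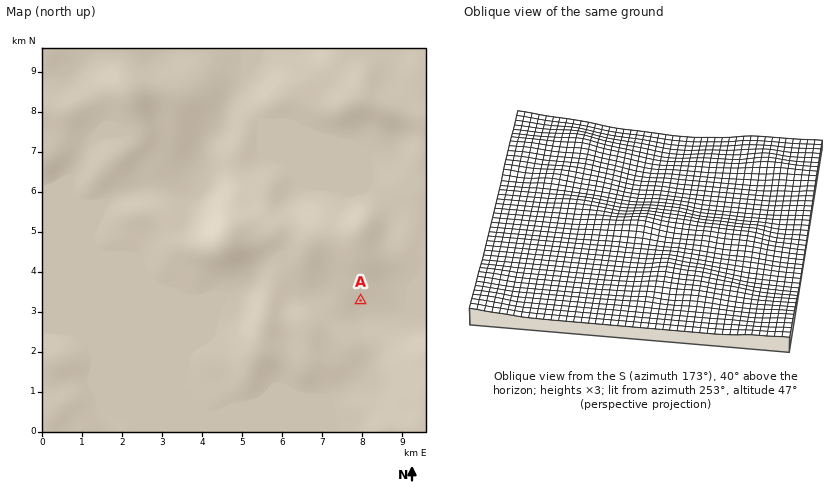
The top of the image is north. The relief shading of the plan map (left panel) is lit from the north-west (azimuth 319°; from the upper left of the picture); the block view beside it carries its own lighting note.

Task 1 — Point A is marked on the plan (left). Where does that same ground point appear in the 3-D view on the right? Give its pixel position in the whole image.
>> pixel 747 269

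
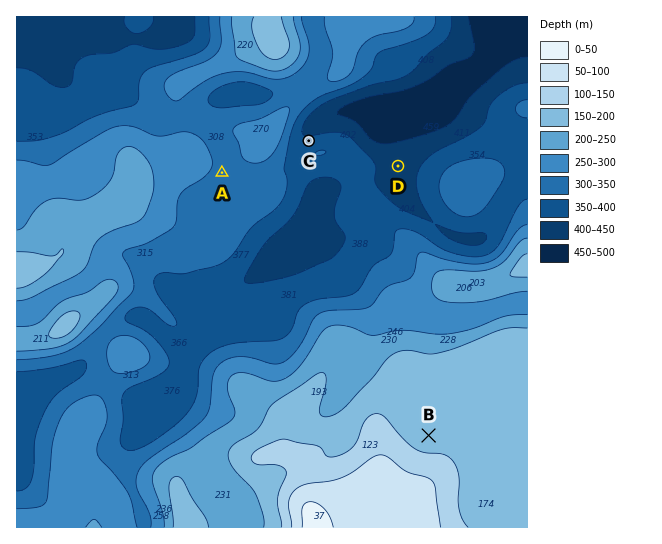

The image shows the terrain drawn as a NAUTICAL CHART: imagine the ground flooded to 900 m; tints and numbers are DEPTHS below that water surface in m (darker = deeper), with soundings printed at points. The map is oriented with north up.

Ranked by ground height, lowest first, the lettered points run D C A B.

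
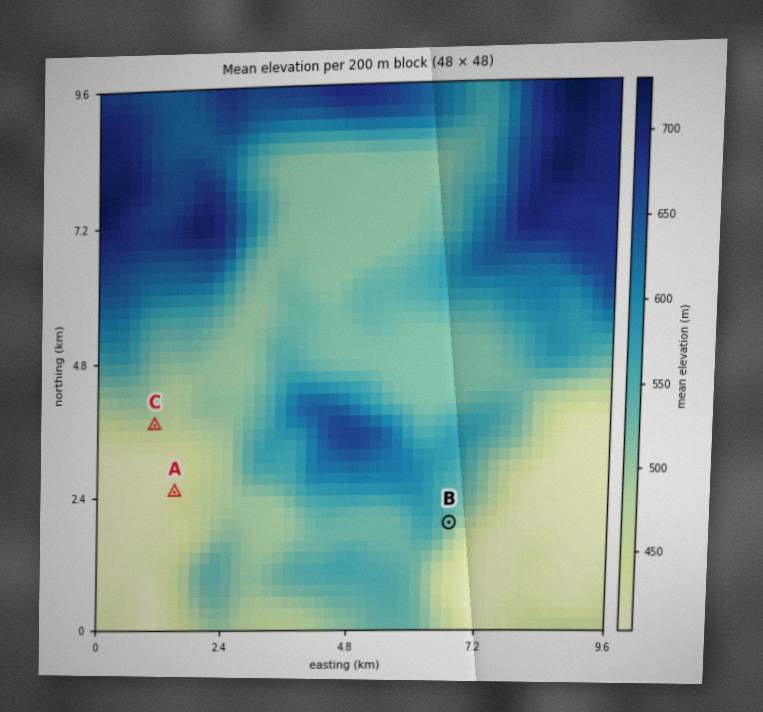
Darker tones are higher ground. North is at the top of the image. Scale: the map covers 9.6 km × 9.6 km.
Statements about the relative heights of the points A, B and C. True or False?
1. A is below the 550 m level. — True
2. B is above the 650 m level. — False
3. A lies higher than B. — False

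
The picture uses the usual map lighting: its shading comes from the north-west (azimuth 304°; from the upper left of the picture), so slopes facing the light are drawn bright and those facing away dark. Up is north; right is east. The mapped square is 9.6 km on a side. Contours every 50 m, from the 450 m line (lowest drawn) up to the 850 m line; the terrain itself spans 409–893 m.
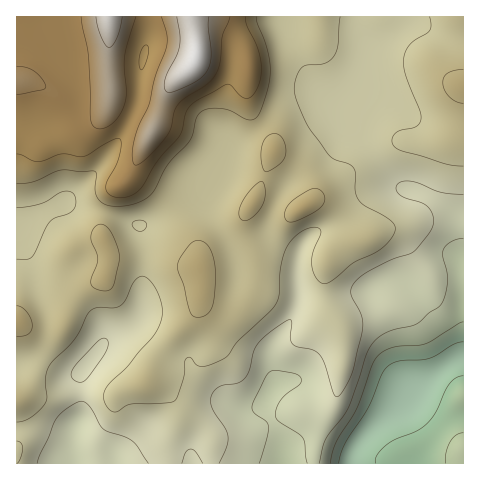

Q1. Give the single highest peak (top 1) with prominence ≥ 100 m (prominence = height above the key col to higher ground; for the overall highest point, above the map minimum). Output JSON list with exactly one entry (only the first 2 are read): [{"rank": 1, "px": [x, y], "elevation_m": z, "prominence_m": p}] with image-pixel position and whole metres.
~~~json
[{"rank": 1, "px": [196, 57], "elevation_m": 893, "prominence_m": 484}]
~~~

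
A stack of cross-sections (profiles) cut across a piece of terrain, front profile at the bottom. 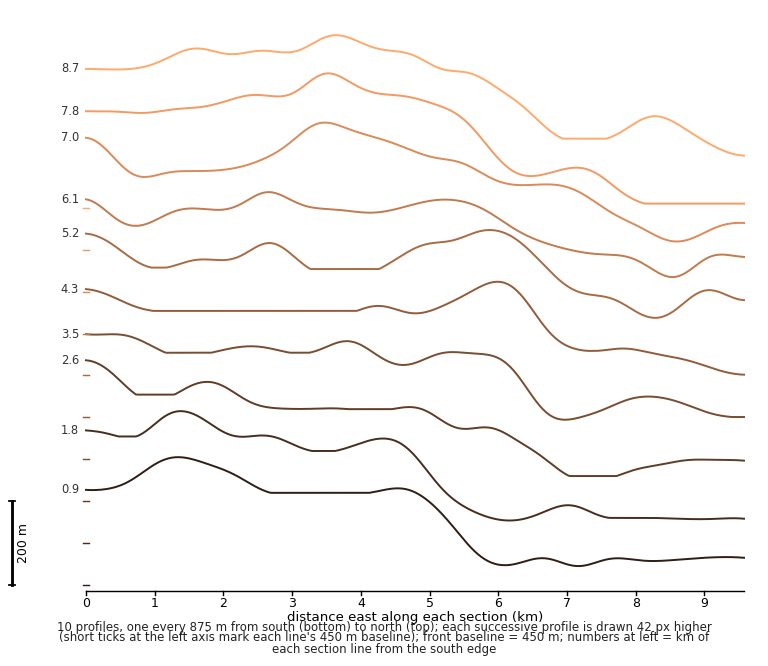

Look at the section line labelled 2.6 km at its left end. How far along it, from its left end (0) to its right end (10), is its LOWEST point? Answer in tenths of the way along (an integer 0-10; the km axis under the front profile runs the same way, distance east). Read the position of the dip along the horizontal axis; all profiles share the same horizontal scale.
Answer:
8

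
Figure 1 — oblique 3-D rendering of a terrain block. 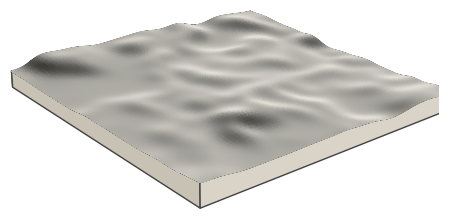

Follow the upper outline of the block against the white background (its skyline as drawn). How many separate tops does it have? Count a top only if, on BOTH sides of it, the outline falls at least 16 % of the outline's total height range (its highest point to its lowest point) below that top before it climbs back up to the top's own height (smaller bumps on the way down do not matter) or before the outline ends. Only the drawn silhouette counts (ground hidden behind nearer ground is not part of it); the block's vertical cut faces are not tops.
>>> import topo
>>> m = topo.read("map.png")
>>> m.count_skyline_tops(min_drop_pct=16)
1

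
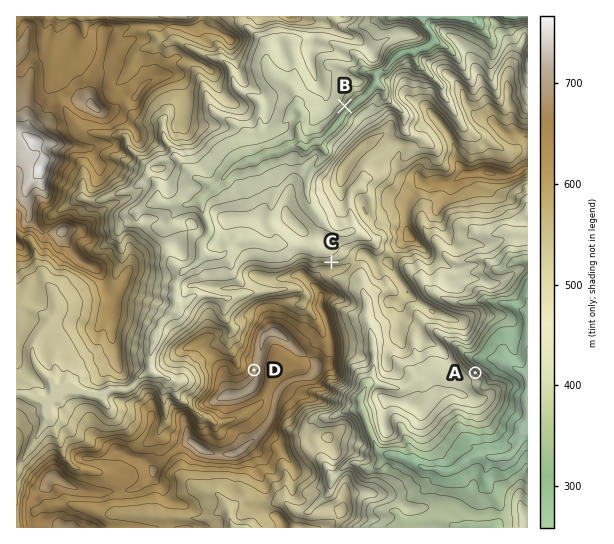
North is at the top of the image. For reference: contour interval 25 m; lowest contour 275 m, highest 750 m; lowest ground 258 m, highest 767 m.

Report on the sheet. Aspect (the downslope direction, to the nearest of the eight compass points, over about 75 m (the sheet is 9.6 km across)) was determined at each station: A NE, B SE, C N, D W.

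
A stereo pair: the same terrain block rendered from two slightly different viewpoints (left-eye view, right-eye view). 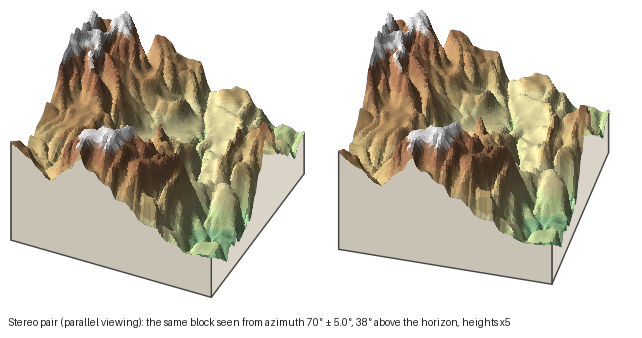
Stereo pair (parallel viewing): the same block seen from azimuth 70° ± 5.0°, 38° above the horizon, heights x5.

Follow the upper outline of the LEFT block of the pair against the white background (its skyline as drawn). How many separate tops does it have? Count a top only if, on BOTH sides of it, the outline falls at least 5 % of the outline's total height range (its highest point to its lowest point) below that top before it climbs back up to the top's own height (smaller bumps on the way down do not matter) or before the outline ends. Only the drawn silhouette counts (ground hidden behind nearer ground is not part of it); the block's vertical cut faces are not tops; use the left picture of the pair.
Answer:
3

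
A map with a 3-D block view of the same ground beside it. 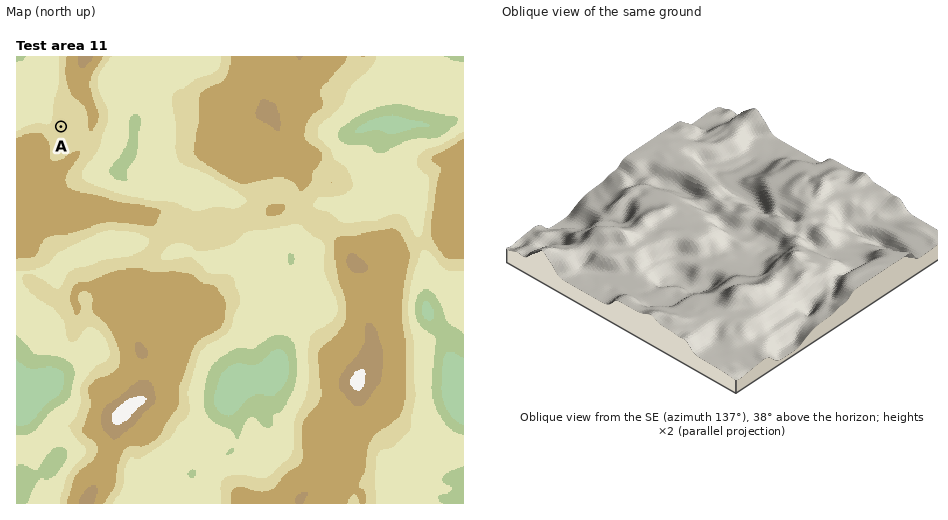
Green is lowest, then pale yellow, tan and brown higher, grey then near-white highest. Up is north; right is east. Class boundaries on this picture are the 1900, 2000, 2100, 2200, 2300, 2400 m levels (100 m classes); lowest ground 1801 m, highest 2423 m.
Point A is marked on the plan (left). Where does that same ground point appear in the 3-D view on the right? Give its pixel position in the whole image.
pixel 709 133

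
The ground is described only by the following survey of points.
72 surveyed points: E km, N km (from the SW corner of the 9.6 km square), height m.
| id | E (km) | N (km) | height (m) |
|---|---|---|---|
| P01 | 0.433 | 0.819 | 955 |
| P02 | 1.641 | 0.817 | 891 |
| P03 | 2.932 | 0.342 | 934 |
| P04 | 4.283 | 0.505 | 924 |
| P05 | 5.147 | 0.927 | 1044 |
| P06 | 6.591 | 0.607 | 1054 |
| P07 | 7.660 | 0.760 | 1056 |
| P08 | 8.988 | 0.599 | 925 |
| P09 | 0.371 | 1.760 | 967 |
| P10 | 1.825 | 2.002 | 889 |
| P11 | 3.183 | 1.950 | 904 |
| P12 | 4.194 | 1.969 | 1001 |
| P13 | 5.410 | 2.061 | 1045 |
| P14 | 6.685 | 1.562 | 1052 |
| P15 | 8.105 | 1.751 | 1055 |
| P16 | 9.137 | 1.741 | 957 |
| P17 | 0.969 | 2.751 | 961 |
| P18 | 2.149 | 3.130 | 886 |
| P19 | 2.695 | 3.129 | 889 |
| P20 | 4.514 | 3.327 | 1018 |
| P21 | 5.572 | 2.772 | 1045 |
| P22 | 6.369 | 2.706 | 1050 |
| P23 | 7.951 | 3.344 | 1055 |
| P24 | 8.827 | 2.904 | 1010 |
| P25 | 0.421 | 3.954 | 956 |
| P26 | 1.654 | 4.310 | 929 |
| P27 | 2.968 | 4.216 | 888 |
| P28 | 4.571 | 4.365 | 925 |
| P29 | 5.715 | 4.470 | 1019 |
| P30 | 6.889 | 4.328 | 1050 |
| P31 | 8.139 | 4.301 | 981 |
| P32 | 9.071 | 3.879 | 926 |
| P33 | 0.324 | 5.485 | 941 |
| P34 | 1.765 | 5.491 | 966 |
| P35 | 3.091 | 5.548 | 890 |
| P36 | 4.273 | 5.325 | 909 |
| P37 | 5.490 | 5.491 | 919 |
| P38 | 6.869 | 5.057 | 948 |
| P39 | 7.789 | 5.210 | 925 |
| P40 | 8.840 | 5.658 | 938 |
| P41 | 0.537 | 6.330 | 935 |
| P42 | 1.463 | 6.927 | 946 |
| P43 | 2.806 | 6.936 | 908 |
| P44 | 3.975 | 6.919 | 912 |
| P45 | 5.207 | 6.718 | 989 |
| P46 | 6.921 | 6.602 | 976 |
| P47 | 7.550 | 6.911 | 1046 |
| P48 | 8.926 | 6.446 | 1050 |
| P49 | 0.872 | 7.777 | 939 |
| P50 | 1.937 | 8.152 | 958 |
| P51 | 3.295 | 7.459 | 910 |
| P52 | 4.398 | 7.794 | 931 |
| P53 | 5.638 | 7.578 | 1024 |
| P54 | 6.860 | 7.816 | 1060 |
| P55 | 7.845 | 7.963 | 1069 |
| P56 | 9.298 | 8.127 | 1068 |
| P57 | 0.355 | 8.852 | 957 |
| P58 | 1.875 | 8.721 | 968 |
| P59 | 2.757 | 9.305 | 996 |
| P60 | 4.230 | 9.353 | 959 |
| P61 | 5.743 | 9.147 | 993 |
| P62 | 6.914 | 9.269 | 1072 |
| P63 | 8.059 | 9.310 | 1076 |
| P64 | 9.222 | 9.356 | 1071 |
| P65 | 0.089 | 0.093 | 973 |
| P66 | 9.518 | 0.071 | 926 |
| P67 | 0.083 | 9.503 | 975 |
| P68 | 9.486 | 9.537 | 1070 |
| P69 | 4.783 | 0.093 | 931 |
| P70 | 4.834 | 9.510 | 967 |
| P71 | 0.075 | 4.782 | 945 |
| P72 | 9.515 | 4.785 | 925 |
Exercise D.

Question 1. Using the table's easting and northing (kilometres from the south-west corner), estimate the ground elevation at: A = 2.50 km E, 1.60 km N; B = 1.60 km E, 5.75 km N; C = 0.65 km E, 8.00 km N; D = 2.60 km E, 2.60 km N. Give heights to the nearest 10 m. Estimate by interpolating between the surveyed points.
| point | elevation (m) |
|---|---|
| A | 890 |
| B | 960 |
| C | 940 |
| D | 890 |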